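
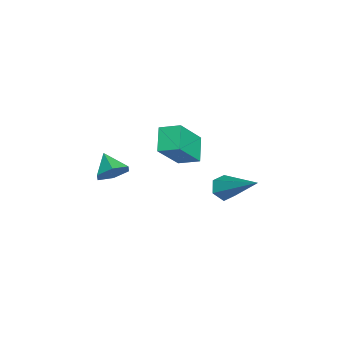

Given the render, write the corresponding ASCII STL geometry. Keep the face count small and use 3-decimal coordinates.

solid 
facet normal -0.781 -0.030 0.623
outer loop
vertex -0.968 -0.801 3.968
vertex -0.76 0.107 4.272
vertex -2.124 -0.065 2.554
endloop
endfacet
facet normal -0.212 -0.927 -0.310
outer loop
vertex -1.14 -0.027 1.768
vertex -0.968 -0.801 3.968
vertex -2.124 -0.065 2.554
endloop
endfacet
facet normal -0.781 -0.030 0.623
outer loop
vertex -2.124 -0.065 2.554
vertex -0.76 0.107 4.272
vertex -1.917 0.844 2.857
endloop
endfacet
facet normal -0.588 0.373 -0.718
outer loop
vertex -1.917 0.844 2.857
vertex -1.14 -0.027 1.768
vertex -2.124 -0.065 2.554
endloop
endfacet
facet normal 0.587 -0.375 0.717
outer loop
vertex -0.968 -0.801 3.968
vertex 0.224 0.145 3.486
vertex -0.76 0.107 4.272
endloop
endfacet
facet normal -0.212 -0.927 -0.310
outer loop
vertex 0.017 -0.764 3.183
vertex -0.968 -0.801 3.968
vertex -1.14 -0.027 1.768
endloop
endfacet
facet normal 0.587 -0.373 0.719
outer loop
vertex 0.017 -0.764 3.183
vertex 0.224 0.145 3.486
vertex -0.968 -0.801 3.968
endloop
endfacet
facet normal 0.212 0.927 0.310
outer loop
vertex -0.76 0.107 4.272
vertex 0.224 0.145 3.486
vertex -1.917 0.844 2.857
endloop
endfacet
facet normal -0.586 0.375 -0.718
outer loop
vertex -0.932 0.881 2.072
vertex -1.14 -0.027 1.768
vertex -1.917 0.844 2.857
endloop
endfacet
facet normal 0.212 0.927 0.309
outer loop
vertex -1.917 0.844 2.857
vertex 0.224 0.145 3.486
vertex -0.932 0.881 2.072
endloop
endfacet
facet normal 0.781 0.030 -0.623
outer loop
vertex -0.932 0.881 2.072
vertex 0.017 -0.764 3.183
vertex -1.14 -0.027 1.768
endloop
endfacet
facet normal 0.781 0.030 -0.623
outer loop
vertex 0.224 0.145 3.486
vertex 0.017 -0.764 3.183
vertex -0.932 0.881 2.072
endloop
endfacet
facet normal -0.553 -0.632 -0.542
outer loop
vertex 1.373 1.555 1.717
vertex 0.886 1.971 1.729
vertex 1.318 1.997 1.258
endloop
endfacet
facet normal 0.939 -0.184 -0.290
outer loop
vertex 1.373 1.555 1.717
vertex 1.318 1.997 1.258
vertex 2.094 3.349 2.911
endloop
endfacet
facet normal -0.554 -0.631 -0.543
outer loop
vertex 1.318 1.997 1.258
vertex 0.886 1.971 1.729
vertex 0.832 2.413 1.27
endloop
endfacet
facet normal 0.467 0.565 -0.681
outer loop
vertex 1.318 1.997 1.258
vertex 0.832 2.413 1.27
vertex 2.094 3.349 2.911
endloop
endfacet
facet normal -0.554 -0.631 -0.543
outer loop
vertex 0.832 2.413 1.27
vertex 0.886 1.971 1.729
vertex 0.4 2.386 1.742
endloop
endfacet
facet normal -0.337 0.906 -0.257
outer loop
vertex 0.832 2.413 1.27
vertex 0.4 2.386 1.742
vertex 2.094 3.349 2.911
endloop
endfacet
facet normal -0.554 -0.632 -0.541
outer loop
vertex 0.4 2.386 1.742
vertex 0.886 1.971 1.729
vertex 0.455 1.945 2.201
endloop
endfacet
facet normal -0.666 0.496 0.557
outer loop
vertex 0.4 2.386 1.742
vertex 0.455 1.945 2.201
vertex 2.094 3.349 2.911
endloop
endfacet
facet normal -0.555 -0.632 -0.541
outer loop
vertex 0.455 1.945 2.201
vertex 0.886 1.971 1.729
vertex 0.941 1.529 2.189
endloop
endfacet
facet normal -0.194 -0.253 0.948
outer loop
vertex 0.455 1.945 2.201
vertex 0.941 1.529 2.189
vertex 2.094 3.349 2.911
endloop
endfacet
facet normal -0.554 -0.633 -0.542
outer loop
vertex 0.941 1.529 2.189
vertex 0.886 1.971 1.729
vertex 1.373 1.555 1.717
endloop
endfacet
facet normal 0.609 -0.594 0.525
outer loop
vertex 0.941 1.529 2.189
vertex 1.373 1.555 1.717
vertex 2.094 3.349 2.911
endloop
endfacet
facet normal 0.691 0.414 -0.593
outer loop
vertex -0.907 -2.706 1.434
vertex -1.406 -2.748 0.823
vertex -1.397 -2.105 1.283
endloop
endfacet
facet normal -0.028 0.222 0.975
outer loop
vertex -0.907 -2.706 1.434
vertex -1.397 -2.105 1.283
vertex -2.214 -3.232 1.517
endloop
endfacet
facet normal 0.691 0.414 -0.593
outer loop
vertex -1.397 -2.105 1.283
vertex -1.406 -2.748 0.823
vertex -1.896 -2.147 0.672
endloop
endfacet
facet normal -0.652 0.575 0.493
outer loop
vertex -1.397 -2.105 1.283
vertex -1.896 -2.147 0.672
vertex -2.214 -3.232 1.517
endloop
endfacet
facet normal 0.691 0.414 -0.593
outer loop
vertex -1.896 -2.147 0.672
vertex -1.406 -2.748 0.823
vertex -1.905 -2.79 0.212
endloop
endfacet
facet normal -0.973 0.144 -0.182
outer loop
vertex -1.896 -2.147 0.672
vertex -1.905 -2.79 0.212
vertex -2.214 -3.232 1.517
endloop
endfacet
facet normal 0.691 0.414 -0.593
outer loop
vertex -1.905 -2.79 0.212
vertex -1.406 -2.748 0.823
vertex -1.415 -3.39 0.364
endloop
endfacet
facet normal -0.669 -0.641 -0.376
outer loop
vertex -1.905 -2.79 0.212
vertex -1.415 -3.39 0.364
vertex -2.214 -3.232 1.517
endloop
endfacet
facet normal 0.691 0.414 -0.593
outer loop
vertex -1.415 -3.39 0.364
vertex -1.406 -2.748 0.823
vertex -0.916 -3.348 0.975
endloop
endfacet
facet normal -0.045 -0.993 0.105
outer loop
vertex -1.415 -3.39 0.364
vertex -0.916 -3.348 0.975
vertex -2.214 -3.232 1.517
endloop
endfacet
facet normal 0.691 0.414 -0.593
outer loop
vertex -0.916 -3.348 0.975
vertex -1.406 -2.748 0.823
vertex -0.907 -2.706 1.434
endloop
endfacet
facet normal 0.276 -0.562 0.780
outer loop
vertex -0.916 -3.348 0.975
vertex -0.907 -2.706 1.434
vertex -2.214 -3.232 1.517
endloop
endfacet

endsolid


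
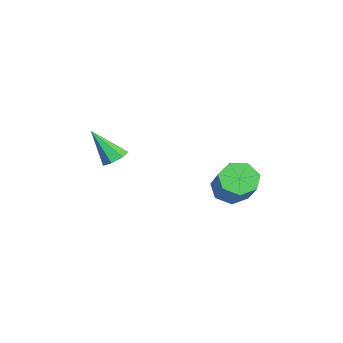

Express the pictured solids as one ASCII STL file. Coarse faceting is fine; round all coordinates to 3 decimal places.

solid 
facet normal -0.748 -0.125 -0.652
outer loop
vertex 1.874 2.832 -4.428
vertex 1.244 2.828 -3.704
vertex 1.564 3.575 -4.215
endloop
endfacet
facet normal 0.549 0.434 -0.715
outer loop
vertex 1.874 2.832 -4.428
vertex 1.564 3.575 -4.215
vertex 3.446 3.097 -3.06
endloop
endfacet
facet normal 0.549 0.434 -0.714
outer loop
vertex 3.446 3.097 -3.06
vertex 1.564 3.575 -4.215
vertex 3.135 3.84 -2.847
endloop
endfacet
facet normal 0.748 0.126 0.652
outer loop
vertex 3.446 3.097 -3.06
vertex 3.135 3.84 -2.847
vertex 2.816 3.092 -2.336
endloop
endfacet
facet normal -0.748 -0.126 -0.652
outer loop
vertex 1.564 3.575 -4.215
vertex 1.244 2.828 -3.704
vertex 1.012 3.755 -3.617
endloop
endfacet
facet normal 0.050 0.968 -0.245
outer loop
vertex 1.564 3.575 -4.215
vertex 1.012 3.755 -3.617
vertex 3.135 3.84 -2.847
endloop
endfacet
facet normal 0.050 0.968 -0.245
outer loop
vertex 3.135 3.84 -2.847
vertex 1.012 3.755 -3.617
vertex 2.584 4.02 -2.249
endloop
endfacet
facet normal 0.748 0.126 0.651
outer loop
vertex 3.135 3.84 -2.847
vertex 2.584 4.02 -2.249
vertex 2.816 3.092 -2.336
endloop
endfacet
facet normal -0.749 -0.126 -0.651
outer loop
vertex 1.012 3.755 -3.617
vertex 1.244 2.828 -3.704
vertex 0.636 3.237 -3.084
endloop
endfacet
facet normal -0.486 0.773 0.408
outer loop
vertex 1.012 3.755 -3.617
vertex 0.636 3.237 -3.084
vertex 2.584 4.02 -2.249
endloop
endfacet
facet normal -0.486 0.773 0.409
outer loop
vertex 2.584 4.02 -2.249
vertex 0.636 3.237 -3.084
vertex 2.207 3.501 -1.716
endloop
endfacet
facet normal 0.748 0.126 0.652
outer loop
vertex 2.584 4.02 -2.249
vertex 2.207 3.501 -1.716
vertex 2.816 3.092 -2.336
endloop
endfacet
facet normal -0.749 -0.126 -0.651
outer loop
vertex 0.636 3.237 -3.084
vertex 1.244 2.828 -3.704
vertex 0.718 2.411 -3.018
endloop
endfacet
facet normal -0.656 -0.005 0.755
outer loop
vertex 0.636 3.237 -3.084
vertex 0.718 2.411 -3.018
vertex 2.207 3.501 -1.716
endloop
endfacet
facet normal -0.656 -0.005 0.755
outer loop
vertex 2.207 3.501 -1.716
vertex 0.718 2.411 -3.018
vertex 2.289 2.675 -1.65
endloop
endfacet
facet normal 0.748 0.126 0.651
outer loop
vertex 2.207 3.501 -1.716
vertex 2.289 2.675 -1.65
vertex 2.816 3.092 -2.336
endloop
endfacet
facet normal -0.749 -0.126 -0.651
outer loop
vertex 0.718 2.411 -3.018
vertex 1.244 2.828 -3.704
vertex 1.196 1.898 -3.469
endloop
endfacet
facet normal -0.333 -0.778 0.532
outer loop
vertex 0.718 2.411 -3.018
vertex 1.196 1.898 -3.469
vertex 2.289 2.675 -1.65
endloop
endfacet
facet normal -0.332 -0.779 0.532
outer loop
vertex 2.289 2.675 -1.65
vertex 1.196 1.898 -3.469
vertex 2.767 2.163 -2.101
endloop
endfacet
facet normal 0.749 0.125 0.651
outer loop
vertex 2.289 2.675 -1.65
vertex 2.767 2.163 -2.101
vertex 2.816 3.092 -2.336
endloop
endfacet
facet normal -0.748 -0.126 -0.652
outer loop
vertex 1.196 1.898 -3.469
vertex 1.244 2.828 -3.704
vertex 1.711 2.086 -4.096
endloop
endfacet
facet normal 0.242 -0.966 -0.091
outer loop
vertex 1.196 1.898 -3.469
vertex 1.711 2.086 -4.096
vertex 2.767 2.163 -2.101
endloop
endfacet
facet normal 0.241 -0.966 -0.090
outer loop
vertex 2.767 2.163 -2.101
vertex 1.711 2.086 -4.096
vertex 3.282 2.35 -2.728
endloop
endfacet
facet normal 0.748 0.125 0.652
outer loop
vertex 2.767 2.163 -2.101
vertex 3.282 2.35 -2.728
vertex 2.816 3.092 -2.336
endloop
endfacet
facet normal -0.748 -0.127 -0.652
outer loop
vertex 1.711 2.086 -4.096
vertex 1.244 2.828 -3.704
vertex 1.874 2.832 -4.428
endloop
endfacet
facet normal 0.634 -0.426 -0.646
outer loop
vertex 1.711 2.086 -4.096
vertex 1.874 2.832 -4.428
vertex 3.282 2.35 -2.728
endloop
endfacet
facet normal 0.634 -0.426 -0.646
outer loop
vertex 3.282 2.35 -2.728
vertex 1.874 2.832 -4.428
vertex 3.446 3.097 -3.06
endloop
endfacet
facet normal 0.748 0.125 0.652
outer loop
vertex 3.282 2.35 -2.728
vertex 3.446 3.097 -3.06
vertex 2.816 3.092 -2.336
endloop
endfacet
facet normal 0.161 0.548 -0.821
outer loop
vertex 3.444 -2.806 -1.198
vertex 3.112 -2.294 -0.921
vertex 3.766 -2.435 -0.887
endloop
endfacet
facet normal 0.729 -0.682 0.060
outer loop
vertex 3.444 -2.806 -1.198
vertex 3.766 -2.435 -0.887
vertex 2.808 -3.326 0.621
endloop
endfacet
facet normal 0.161 0.549 -0.820
outer loop
vertex 3.766 -2.435 -0.887
vertex 3.112 -2.294 -0.921
vertex 3.595 -1.958 -0.601
endloop
endfacet
facet normal 0.848 -0.014 0.530
outer loop
vertex 3.766 -2.435 -0.887
vertex 3.595 -1.958 -0.601
vertex 2.808 -3.326 0.621
endloop
endfacet
facet normal 0.162 0.548 -0.820
outer loop
vertex 3.595 -1.958 -0.601
vertex 3.112 -2.294 -0.921
vertex 3.06 -1.734 -0.557
endloop
endfacet
facet normal 0.291 0.539 0.791
outer loop
vertex 3.595 -1.958 -0.601
vertex 3.06 -1.734 -0.557
vertex 2.808 -3.326 0.621
endloop
endfacet
facet normal 0.162 0.548 -0.821
outer loop
vertex 3.06 -1.734 -0.557
vertex 3.112 -2.294 -0.921
vertex 2.564 -1.932 -0.787
endloop
endfacet
facet normal -0.522 0.559 0.644
outer loop
vertex 3.06 -1.734 -0.557
vertex 2.564 -1.932 -0.787
vertex 2.808 -3.326 0.621
endloop
endfacet
facet normal 0.161 0.548 -0.821
outer loop
vertex 2.564 -1.932 -0.787
vertex 3.112 -2.294 -0.921
vertex 2.48 -2.403 -1.118
endloop
endfacet
facet normal -0.979 0.033 0.202
outer loop
vertex 2.564 -1.932 -0.787
vertex 2.48 -2.403 -1.118
vertex 2.808 -3.326 0.621
endloop
endfacet
facet normal 0.161 0.548 -0.821
outer loop
vertex 2.48 -2.403 -1.118
vertex 3.112 -2.294 -0.921
vertex 2.872 -2.792 -1.301
endloop
endfacet
facet normal -0.736 -0.646 -0.204
outer loop
vertex 2.48 -2.403 -1.118
vertex 2.872 -2.792 -1.301
vertex 2.808 -3.326 0.621
endloop
endfacet
facet normal 0.161 0.548 -0.821
outer loop
vertex 2.872 -2.792 -1.301
vertex 3.112 -2.294 -0.921
vertex 3.444 -2.806 -1.198
endloop
endfacet
facet normal 0.024 -0.963 -0.267
outer loop
vertex 2.872 -2.792 -1.301
vertex 3.444 -2.806 -1.198
vertex 2.808 -3.326 0.621
endloop
endfacet

endsolid


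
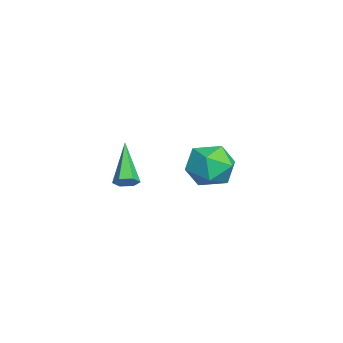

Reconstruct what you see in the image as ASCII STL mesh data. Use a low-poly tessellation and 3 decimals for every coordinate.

solid 
facet normal 0.224 0.954 -0.200
outer loop
vertex -2.371 0.993 0.053
vertex -3.141 1.334 0.815
vertex -2.068 1.149 1.137
endloop
endfacet
facet normal 0.792 0.532 -0.298
outer loop
vertex -2.371 0.993 0.053
vertex -2.068 1.149 1.137
vertex -1.68 0.249 0.562
endloop
endfacet
facet normal 0.619 0.039 -0.784
outer loop
vertex -2.371 0.993 0.053
vertex -1.68 0.249 0.562
vertex -2.513 -0.122 -0.114
endloop
endfacet
facet normal -0.055 0.155 -0.986
outer loop
vertex -2.371 0.993 0.053
vertex -2.513 -0.122 -0.114
vertex -3.417 0.549 0.042
endloop
endfacet
facet normal -0.299 0.721 -0.625
outer loop
vertex -2.371 0.993 0.053
vertex -3.417 0.549 0.042
vertex -3.141 1.334 0.815
endloop
endfacet
facet normal 0.928 0.197 0.317
outer loop
vertex -1.68 0.249 0.562
vertex -2.068 1.149 1.137
vertex -2.023 0.131 1.638
endloop
endfacet
facet normal 0.009 0.879 0.476
outer loop
vertex -2.068 1.149 1.137
vertex -3.141 1.334 0.815
vertex -2.927 0.802 1.794
endloop
endfacet
facet normal -0.838 0.503 -0.212
outer loop
vertex -3.141 1.334 0.815
vertex -3.417 0.549 0.042
vertex -3.76 0.431 1.118
endloop
endfacet
facet normal -0.443 -0.412 -0.797
outer loop
vertex -3.417 0.549 0.042
vertex -2.513 -0.122 -0.114
vertex -3.372 -0.469 0.543
endloop
endfacet
facet normal 0.648 -0.601 -0.468
outer loop
vertex -2.513 -0.122 -0.114
vertex -1.68 0.249 0.562
vertex -2.299 -0.654 0.865
endloop
endfacet
facet normal 0.055 -0.155 0.986
outer loop
vertex -3.069 -0.313 1.627
vertex -2.023 0.131 1.638
vertex -2.927 0.802 1.794
endloop
endfacet
facet normal -0.619 -0.039 0.784
outer loop
vertex -3.069 -0.313 1.627
vertex -2.927 0.802 1.794
vertex -3.76 0.431 1.118
endloop
endfacet
facet normal -0.792 -0.532 0.298
outer loop
vertex -3.069 -0.313 1.627
vertex -3.76 0.431 1.118
vertex -3.372 -0.469 0.543
endloop
endfacet
facet normal -0.224 -0.954 0.200
outer loop
vertex -3.069 -0.313 1.627
vertex -3.372 -0.469 0.543
vertex -2.299 -0.654 0.865
endloop
endfacet
facet normal 0.299 -0.721 0.625
outer loop
vertex -3.069 -0.313 1.627
vertex -2.299 -0.654 0.865
vertex -2.023 0.131 1.638
endloop
endfacet
facet normal 0.443 0.412 0.797
outer loop
vertex -2.927 0.802 1.794
vertex -2.023 0.131 1.638
vertex -2.068 1.149 1.137
endloop
endfacet
facet normal -0.648 0.601 0.468
outer loop
vertex -3.76 0.431 1.118
vertex -2.927 0.802 1.794
vertex -3.141 1.334 0.815
endloop
endfacet
facet normal -0.928 -0.197 -0.317
outer loop
vertex -3.372 -0.469 0.543
vertex -3.76 0.431 1.118
vertex -3.417 0.549 0.042
endloop
endfacet
facet normal -0.009 -0.879 -0.476
outer loop
vertex -2.299 -0.654 0.865
vertex -3.372 -0.469 0.543
vertex -2.513 -0.122 -0.114
endloop
endfacet
facet normal 0.838 -0.503 0.212
outer loop
vertex -2.023 0.131 1.638
vertex -2.299 -0.654 0.865
vertex -1.68 0.249 0.562
endloop
endfacet
facet normal 0.763 0.000 -0.647
outer loop
vertex 2.467 -2.755 2.91
vertex 2.182 -2.99 2.574
vertex 2.193 -2.491 2.587
endloop
endfacet
facet normal 0.170 0.829 0.533
outer loop
vertex 2.467 -2.755 2.91
vertex 2.193 -2.491 2.587
vertex 0.678 -2.99 3.846
endloop
endfacet
facet normal 0.764 -0.000 -0.646
outer loop
vertex 2.193 -2.491 2.587
vertex 2.182 -2.99 2.574
vertex 1.908 -2.726 2.25
endloop
endfacet
facet normal -0.460 0.862 -0.212
outer loop
vertex 2.193 -2.491 2.587
vertex 1.908 -2.726 2.25
vertex 0.678 -2.99 3.846
endloop
endfacet
facet normal 0.763 -0.002 -0.646
outer loop
vertex 1.908 -2.726 2.25
vertex 2.182 -2.99 2.574
vertex 1.896 -3.225 2.237
endloop
endfacet
facet normal -0.794 0.035 -0.606
outer loop
vertex 1.908 -2.726 2.25
vertex 1.896 -3.225 2.237
vertex 0.678 -2.99 3.846
endloop
endfacet
facet normal 0.763 -0.002 -0.646
outer loop
vertex 1.896 -3.225 2.237
vertex 2.182 -2.99 2.574
vertex 2.17 -3.49 2.561
endloop
endfacet
facet normal -0.498 -0.828 -0.256
outer loop
vertex 1.896 -3.225 2.237
vertex 2.17 -3.49 2.561
vertex 0.678 -2.99 3.846
endloop
endfacet
facet normal 0.762 -0.001 -0.648
outer loop
vertex 2.17 -3.49 2.561
vertex 2.182 -2.99 2.574
vertex 2.456 -3.255 2.897
endloop
endfacet
facet normal 0.133 -0.862 0.490
outer loop
vertex 2.17 -3.49 2.561
vertex 2.456 -3.255 2.897
vertex 0.678 -2.99 3.846
endloop
endfacet
facet normal 0.763 0.000 -0.647
outer loop
vertex 2.456 -3.255 2.897
vertex 2.182 -2.99 2.574
vertex 2.467 -2.755 2.91
endloop
endfacet
facet normal 0.467 -0.033 0.884
outer loop
vertex 2.456 -3.255 2.897
vertex 2.467 -2.755 2.91
vertex 0.678 -2.99 3.846
endloop
endfacet

endsolid


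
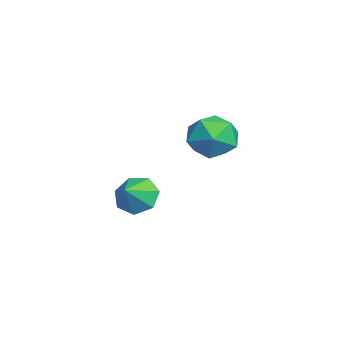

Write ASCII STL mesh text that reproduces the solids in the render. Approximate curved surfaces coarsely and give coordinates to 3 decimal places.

solid 
facet normal -0.696 0.435 -0.572
outer loop
vertex 0.054 0.948 -4.562
vertex -0.466 1.081 -3.828
vertex 0.167 1.63 -4.181
endloop
endfacet
facet normal 0.980 -0.054 -0.194
outer loop
vertex 0.054 0.948 -4.562
vertex 0.167 1.63 -4.181
vertex 0.306 0.599 -3.192
endloop
endfacet
facet normal -0.696 0.434 -0.572
outer loop
vertex 0.167 1.63 -4.181
vertex -0.466 1.081 -3.828
vertex -0.197 1.899 -3.534
endloop
endfacet
facet normal 0.856 0.413 0.310
outer loop
vertex 0.167 1.63 -4.181
vertex -0.197 1.899 -3.534
vertex 0.306 0.599 -3.192
endloop
endfacet
facet normal -0.696 0.434 -0.572
outer loop
vertex -0.197 1.899 -3.534
vertex -0.466 1.081 -3.828
vertex -0.764 1.552 -3.108
endloop
endfacet
facet normal 0.399 0.375 0.837
outer loop
vertex -0.197 1.899 -3.534
vertex -0.764 1.552 -3.108
vertex 0.306 0.599 -3.192
endloop
endfacet
facet normal -0.696 0.434 -0.572
outer loop
vertex -0.764 1.552 -3.108
vertex -0.466 1.081 -3.828
vertex -1.107 0.85 -3.224
endloop
endfacet
facet normal -0.047 -0.140 0.989
outer loop
vertex -0.764 1.552 -3.108
vertex -1.107 0.85 -3.224
vertex 0.306 0.599 -3.192
endloop
endfacet
facet normal -0.696 0.434 -0.573
outer loop
vertex -1.107 0.85 -3.224
vertex -0.466 1.081 -3.828
vertex -0.967 0.322 -3.794
endloop
endfacet
facet normal -0.147 -0.743 0.653
outer loop
vertex -1.107 0.85 -3.224
vertex -0.967 0.322 -3.794
vertex 0.306 0.599 -3.192
endloop
endfacet
facet normal -0.696 0.434 -0.572
outer loop
vertex -0.967 0.322 -3.794
vertex -0.466 1.081 -3.828
vertex -0.45 0.366 -4.39
endloop
endfacet
facet normal 0.176 -0.981 0.080
outer loop
vertex -0.967 0.322 -3.794
vertex -0.45 0.366 -4.39
vertex 0.306 0.599 -3.192
endloop
endfacet
facet normal -0.696 0.434 -0.572
outer loop
vertex -0.45 0.366 -4.39
vertex -0.466 1.081 -3.828
vertex 0.054 0.948 -4.562
endloop
endfacet
facet normal 0.677 -0.674 -0.296
outer loop
vertex -0.45 0.366 -4.39
vertex 0.054 0.948 -4.562
vertex 0.306 0.599 -3.192
endloop
endfacet
facet normal -0.071 0.139 0.988
outer loop
vertex 3.208 4.062 1.17
vertex 2.236 3.635 1.16
vertex 3.086 3.016 1.308
endloop
endfacet
facet normal 0.608 0.034 0.793
outer loop
vertex 3.208 4.062 1.17
vertex 3.086 3.016 1.308
vertex 3.87 3.382 0.692
endloop
endfacet
facet normal 0.781 0.537 0.318
outer loop
vertex 3.208 4.062 1.17
vertex 3.87 3.382 0.692
vertex 3.504 4.228 0.164
endloop
endfacet
facet normal 0.210 0.953 0.219
outer loop
vertex 3.208 4.062 1.17
vertex 3.504 4.228 0.164
vertex 2.494 4.384 0.453
endloop
endfacet
facet normal -0.317 0.706 0.633
outer loop
vertex 3.208 4.062 1.17
vertex 2.494 4.384 0.453
vertex 2.236 3.635 1.16
endloop
endfacet
facet normal 0.648 -0.601 0.468
outer loop
vertex 3.87 3.382 0.692
vertex 3.086 3.016 1.308
vertex 3.306 2.536 0.387
endloop
endfacet
facet normal -0.450 -0.430 0.783
outer loop
vertex 3.086 3.016 1.308
vertex 2.236 3.635 1.16
vertex 2.296 2.692 0.676
endloop
endfacet
facet normal -0.847 0.489 0.209
outer loop
vertex 2.236 3.635 1.16
vertex 2.494 4.384 0.453
vertex 1.93 3.538 0.148
endloop
endfacet
facet normal 0.005 0.887 -0.461
outer loop
vertex 2.494 4.384 0.453
vertex 3.504 4.228 0.164
vertex 2.714 3.904 -0.468
endloop
endfacet
facet normal 0.929 0.214 -0.301
outer loop
vertex 3.504 4.228 0.164
vertex 3.87 3.382 0.692
vertex 3.564 3.285 -0.32
endloop
endfacet
facet normal -0.210 -0.953 -0.219
outer loop
vertex 2.592 2.858 -0.33
vertex 3.306 2.536 0.387
vertex 2.296 2.692 0.676
endloop
endfacet
facet normal -0.781 -0.537 -0.318
outer loop
vertex 2.592 2.858 -0.33
vertex 2.296 2.692 0.676
vertex 1.93 3.538 0.148
endloop
endfacet
facet normal -0.608 -0.034 -0.793
outer loop
vertex 2.592 2.858 -0.33
vertex 1.93 3.538 0.148
vertex 2.714 3.904 -0.468
endloop
endfacet
facet normal 0.071 -0.139 -0.988
outer loop
vertex 2.592 2.858 -0.33
vertex 2.714 3.904 -0.468
vertex 3.564 3.285 -0.32
endloop
endfacet
facet normal 0.317 -0.706 -0.633
outer loop
vertex 2.592 2.858 -0.33
vertex 3.564 3.285 -0.32
vertex 3.306 2.536 0.387
endloop
endfacet
facet normal -0.005 -0.887 0.461
outer loop
vertex 2.296 2.692 0.676
vertex 3.306 2.536 0.387
vertex 3.086 3.016 1.308
endloop
endfacet
facet normal -0.929 -0.214 0.301
outer loop
vertex 1.93 3.538 0.148
vertex 2.296 2.692 0.676
vertex 2.236 3.635 1.16
endloop
endfacet
facet normal -0.648 0.601 -0.468
outer loop
vertex 2.714 3.904 -0.468
vertex 1.93 3.538 0.148
vertex 2.494 4.384 0.453
endloop
endfacet
facet normal 0.450 0.430 -0.783
outer loop
vertex 3.564 3.285 -0.32
vertex 2.714 3.904 -0.468
vertex 3.504 4.228 0.164
endloop
endfacet
facet normal 0.847 -0.489 -0.209
outer loop
vertex 3.306 2.536 0.387
vertex 3.564 3.285 -0.32
vertex 3.87 3.382 0.692
endloop
endfacet

endsolid


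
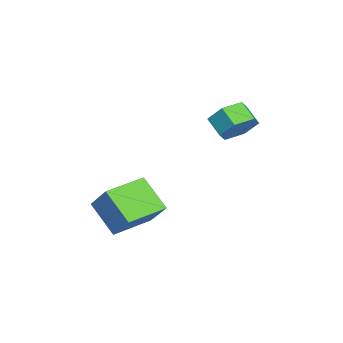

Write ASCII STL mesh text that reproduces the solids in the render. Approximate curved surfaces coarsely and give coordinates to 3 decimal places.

solid 
facet normal -0.660 0.751 0.038
outer loop
vertex 2.029 -2.267 -1.077
vertex 2.912 -1.558 0.244
vertex 3.11 -1.253 -2.344
endloop
endfacet
facet normal -0.508 -0.407 -0.759
outer loop
vertex 4.488 -2.822 -2.424
vertex 2.029 -2.267 -1.077
vertex 3.11 -1.253 -2.344
endloop
endfacet
facet normal -0.660 0.751 0.038
outer loop
vertex 3.11 -1.253 -2.344
vertex 2.912 -1.558 0.244
vertex 3.993 -0.544 -1.023
endloop
endfacet
facet normal 0.554 0.520 -0.650
outer loop
vertex 3.993 -0.544 -1.023
vertex 4.488 -2.822 -2.424
vertex 3.11 -1.253 -2.344
endloop
endfacet
facet normal -0.554 -0.520 0.650
outer loop
vertex 2.029 -2.267 -1.077
vertex 4.29 -3.127 0.164
vertex 2.912 -1.558 0.244
endloop
endfacet
facet normal -0.508 -0.407 -0.759
outer loop
vertex 3.407 -3.836 -1.157
vertex 2.029 -2.267 -1.077
vertex 4.488 -2.822 -2.424
endloop
endfacet
facet normal -0.554 -0.520 0.650
outer loop
vertex 3.407 -3.836 -1.157
vertex 4.29 -3.127 0.164
vertex 2.029 -2.267 -1.077
endloop
endfacet
facet normal 0.508 0.407 0.759
outer loop
vertex 2.912 -1.558 0.244
vertex 4.29 -3.127 0.164
vertex 3.993 -0.544 -1.023
endloop
endfacet
facet normal 0.554 0.520 -0.650
outer loop
vertex 5.371 -2.113 -1.103
vertex 4.488 -2.822 -2.424
vertex 3.993 -0.544 -1.023
endloop
endfacet
facet normal 0.508 0.407 0.759
outer loop
vertex 3.993 -0.544 -1.023
vertex 4.29 -3.127 0.164
vertex 5.371 -2.113 -1.103
endloop
endfacet
facet normal 0.660 -0.751 -0.038
outer loop
vertex 5.371 -2.113 -1.103
vertex 3.407 -3.836 -1.157
vertex 4.488 -2.822 -2.424
endloop
endfacet
facet normal 0.660 -0.751 -0.038
outer loop
vertex 4.29 -3.127 0.164
vertex 3.407 -3.836 -1.157
vertex 5.371 -2.113 -1.103
endloop
endfacet
facet normal 0.665 0.481 -0.571
outer loop
vertex 1.042 2.377 2.561
vertex 0.289 2.614 1.884
vertex 0.501 3.258 2.673
endloop
endfacet
facet normal 0.536 0.226 0.814
outer loop
vertex 1.042 2.377 2.561
vertex 0.501 3.258 2.673
vertex 0.285 1.828 3.212
endloop
endfacet
facet normal 0.537 0.225 0.813
outer loop
vertex 0.285 1.828 3.212
vertex 0.501 3.258 2.673
vertex -0.256 2.709 3.325
endloop
endfacet
facet normal -0.664 -0.481 0.572
outer loop
vertex 0.285 1.828 3.212
vertex -0.256 2.709 3.325
vertex -0.469 2.066 2.536
endloop
endfacet
facet normal 0.665 0.481 -0.571
outer loop
vertex 0.501 3.258 2.673
vertex 0.289 2.614 1.884
vertex -0.252 3.495 1.997
endloop
endfacet
facet normal -0.183 0.846 0.500
outer loop
vertex 0.501 3.258 2.673
vertex -0.252 3.495 1.997
vertex -0.256 2.709 3.325
endloop
endfacet
facet normal -0.182 0.846 0.500
outer loop
vertex -0.256 2.709 3.325
vertex -0.252 3.495 1.997
vertex -1.01 2.947 2.648
endloop
endfacet
facet normal -0.665 -0.481 0.571
outer loop
vertex -0.256 2.709 3.325
vertex -1.01 2.947 2.648
vertex -0.469 2.066 2.536
endloop
endfacet
facet normal 0.664 0.481 -0.572
outer loop
vertex -0.252 3.495 1.997
vertex 0.289 2.614 1.884
vertex -0.465 2.852 1.208
endloop
endfacet
facet normal -0.718 0.622 -0.313
outer loop
vertex -0.252 3.495 1.997
vertex -0.465 2.852 1.208
vertex -1.01 2.947 2.648
endloop
endfacet
facet normal -0.719 0.620 -0.313
outer loop
vertex -1.01 2.947 2.648
vertex -0.465 2.852 1.208
vertex -1.222 2.303 1.859
endloop
endfacet
facet normal -0.665 -0.481 0.571
outer loop
vertex -1.01 2.947 2.648
vertex -1.222 2.303 1.859
vertex -0.469 2.066 2.536
endloop
endfacet
facet normal 0.664 0.481 -0.572
outer loop
vertex -0.465 2.852 1.208
vertex 0.289 2.614 1.884
vertex 0.076 1.971 1.095
endloop
endfacet
facet normal -0.536 -0.225 -0.813
outer loop
vertex -0.465 2.852 1.208
vertex 0.076 1.971 1.095
vertex -1.222 2.303 1.859
endloop
endfacet
facet normal -0.536 -0.226 -0.813
outer loop
vertex -1.222 2.303 1.859
vertex 0.076 1.971 1.095
vertex -0.681 1.422 1.747
endloop
endfacet
facet normal -0.665 -0.481 0.571
outer loop
vertex -1.222 2.303 1.859
vertex -0.681 1.422 1.747
vertex -0.469 2.066 2.536
endloop
endfacet
facet normal 0.665 0.481 -0.571
outer loop
vertex 0.076 1.971 1.095
vertex 0.289 2.614 1.884
vertex 0.83 1.733 1.772
endloop
endfacet
facet normal 0.182 -0.846 -0.501
outer loop
vertex 0.076 1.971 1.095
vertex 0.83 1.733 1.772
vertex -0.681 1.422 1.747
endloop
endfacet
facet normal 0.183 -0.847 -0.500
outer loop
vertex -0.681 1.422 1.747
vertex 0.83 1.733 1.772
vertex 0.072 1.185 2.423
endloop
endfacet
facet normal -0.665 -0.481 0.571
outer loop
vertex -0.681 1.422 1.747
vertex 0.072 1.185 2.423
vertex -0.469 2.066 2.536
endloop
endfacet
facet normal 0.665 0.481 -0.571
outer loop
vertex 0.83 1.733 1.772
vertex 0.289 2.614 1.884
vertex 1.042 2.377 2.561
endloop
endfacet
facet normal 0.718 -0.621 0.314
outer loop
vertex 0.83 1.733 1.772
vertex 1.042 2.377 2.561
vertex 0.072 1.185 2.423
endloop
endfacet
facet normal 0.719 -0.621 0.312
outer loop
vertex 0.072 1.185 2.423
vertex 1.042 2.377 2.561
vertex 0.285 1.828 3.212
endloop
endfacet
facet normal -0.664 -0.481 0.572
outer loop
vertex 0.072 1.185 2.423
vertex 0.285 1.828 3.212
vertex -0.469 2.066 2.536
endloop
endfacet

endsolid


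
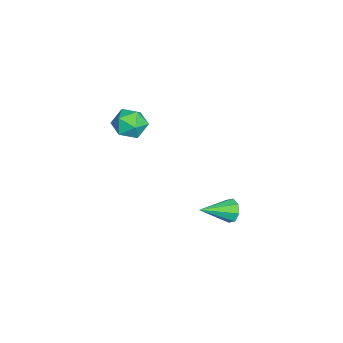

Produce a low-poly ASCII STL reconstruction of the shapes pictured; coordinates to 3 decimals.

solid 
facet normal 0.304 0.769 0.562
outer loop
vertex 3.048 -0.271 3.58
vertex 3.006 -0.694 4.181
vertex 3.633 -0.661 3.797
endloop
endfacet
facet normal 0.577 0.811 -0.096
outer loop
vertex 3.048 -0.271 3.58
vertex 3.633 -0.661 3.797
vertex 3.46 -0.623 3.082
endloop
endfacet
facet normal 0.032 0.829 -0.559
outer loop
vertex 3.048 -0.271 3.58
vertex 3.46 -0.623 3.082
vertex 2.727 -0.633 3.025
endloop
endfacet
facet normal -0.575 0.796 -0.187
outer loop
vertex 3.048 -0.271 3.58
vertex 2.727 -0.633 3.025
vertex 2.446 -0.677 3.704
endloop
endfacet
facet normal -0.408 0.760 0.506
outer loop
vertex 3.048 -0.271 3.58
vertex 2.446 -0.677 3.704
vertex 3.006 -0.694 4.181
endloop
endfacet
facet normal 0.951 0.218 -0.219
outer loop
vertex 3.46 -0.623 3.082
vertex 3.633 -0.661 3.797
vertex 3.674 -1.263 3.376
endloop
endfacet
facet normal 0.511 0.148 0.847
outer loop
vertex 3.633 -0.661 3.797
vertex 3.006 -0.694 4.181
vertex 3.393 -1.307 4.055
endloop
endfacet
facet normal -0.640 0.133 0.756
outer loop
vertex 3.006 -0.694 4.181
vertex 2.446 -0.677 3.704
vertex 2.66 -1.317 3.998
endloop
endfacet
facet normal -0.911 0.193 -0.365
outer loop
vertex 2.446 -0.677 3.704
vertex 2.727 -0.633 3.025
vertex 2.487 -1.279 3.283
endloop
endfacet
facet normal 0.072 0.244 -0.967
outer loop
vertex 2.727 -0.633 3.025
vertex 3.46 -0.623 3.082
vertex 3.114 -1.246 2.899
endloop
endfacet
facet normal 0.575 -0.796 0.187
outer loop
vertex 3.072 -1.669 3.5
vertex 3.674 -1.263 3.376
vertex 3.393 -1.307 4.055
endloop
endfacet
facet normal -0.032 -0.829 0.559
outer loop
vertex 3.072 -1.669 3.5
vertex 3.393 -1.307 4.055
vertex 2.66 -1.317 3.998
endloop
endfacet
facet normal -0.577 -0.811 0.096
outer loop
vertex 3.072 -1.669 3.5
vertex 2.66 -1.317 3.998
vertex 2.487 -1.279 3.283
endloop
endfacet
facet normal -0.304 -0.769 -0.562
outer loop
vertex 3.072 -1.669 3.5
vertex 2.487 -1.279 3.283
vertex 3.114 -1.246 2.899
endloop
endfacet
facet normal 0.408 -0.760 -0.506
outer loop
vertex 3.072 -1.669 3.5
vertex 3.114 -1.246 2.899
vertex 3.674 -1.263 3.376
endloop
endfacet
facet normal 0.911 -0.193 0.365
outer loop
vertex 3.393 -1.307 4.055
vertex 3.674 -1.263 3.376
vertex 3.633 -0.661 3.797
endloop
endfacet
facet normal -0.072 -0.244 0.967
outer loop
vertex 2.66 -1.317 3.998
vertex 3.393 -1.307 4.055
vertex 3.006 -0.694 4.181
endloop
endfacet
facet normal -0.951 -0.218 0.219
outer loop
vertex 2.487 -1.279 3.283
vertex 2.66 -1.317 3.998
vertex 2.446 -0.677 3.704
endloop
endfacet
facet normal -0.511 -0.148 -0.847
outer loop
vertex 3.114 -1.246 2.899
vertex 2.487 -1.279 3.283
vertex 2.727 -0.633 3.025
endloop
endfacet
facet normal 0.640 -0.133 -0.756
outer loop
vertex 3.674 -1.263 3.376
vertex 3.114 -1.246 2.899
vertex 3.46 -0.623 3.082
endloop
endfacet
facet normal -0.505 0.774 -0.383
outer loop
vertex 2.875 2.677 -1.972
vertex 2.59 2.723 -1.504
vertex 3.06 2.935 -1.695
endloop
endfacet
facet normal 0.870 -0.106 -0.482
outer loop
vertex 2.875 2.677 -1.972
vertex 3.06 2.935 -1.695
vertex 3.31 1.617 -0.956
endloop
endfacet
facet normal -0.505 0.774 -0.383
outer loop
vertex 3.06 2.935 -1.695
vertex 2.59 2.723 -1.504
vertex 2.97 3.069 -1.306
endloop
endfacet
facet normal 0.957 0.256 0.133
outer loop
vertex 3.06 2.935 -1.695
vertex 2.97 3.069 -1.306
vertex 3.31 1.617 -0.956
endloop
endfacet
facet normal -0.505 0.774 -0.383
outer loop
vertex 2.97 3.069 -1.306
vertex 2.59 2.723 -1.504
vertex 2.657 3.0 -1.033
endloop
endfacet
facet normal 0.583 0.317 0.748
outer loop
vertex 2.97 3.069 -1.306
vertex 2.657 3.0 -1.033
vertex 3.31 1.617 -0.956
endloop
endfacet
facet normal -0.503 0.774 -0.384
outer loop
vertex 2.657 3.0 -1.033
vertex 2.59 2.723 -1.504
vertex 2.304 2.769 -1.036
endloop
endfacet
facet normal -0.034 0.039 0.999
outer loop
vertex 2.657 3.0 -1.033
vertex 2.304 2.769 -1.036
vertex 3.31 1.617 -0.956
endloop
endfacet
facet normal -0.503 0.775 -0.383
outer loop
vertex 2.304 2.769 -1.036
vertex 2.59 2.723 -1.504
vertex 2.119 2.512 -1.313
endloop
endfacet
facet normal -0.532 -0.413 0.739
outer loop
vertex 2.304 2.769 -1.036
vertex 2.119 2.512 -1.313
vertex 3.31 1.617 -0.956
endloop
endfacet
facet normal -0.503 0.774 -0.385
outer loop
vertex 2.119 2.512 -1.313
vertex 2.59 2.723 -1.504
vertex 2.21 2.378 -1.701
endloop
endfacet
facet normal -0.619 -0.775 0.123
outer loop
vertex 2.119 2.512 -1.313
vertex 2.21 2.378 -1.701
vertex 3.31 1.617 -0.956
endloop
endfacet
facet normal -0.505 0.774 -0.382
outer loop
vertex 2.21 2.378 -1.701
vertex 2.59 2.723 -1.504
vertex 2.523 2.447 -1.975
endloop
endfacet
facet normal -0.246 -0.836 -0.491
outer loop
vertex 2.21 2.378 -1.701
vertex 2.523 2.447 -1.975
vertex 3.31 1.617 -0.956
endloop
endfacet
facet normal -0.503 0.775 -0.383
outer loop
vertex 2.523 2.447 -1.975
vertex 2.59 2.723 -1.504
vertex 2.875 2.677 -1.972
endloop
endfacet
facet normal 0.371 -0.559 -0.742
outer loop
vertex 2.523 2.447 -1.975
vertex 2.875 2.677 -1.972
vertex 3.31 1.617 -0.956
endloop
endfacet

endsolid


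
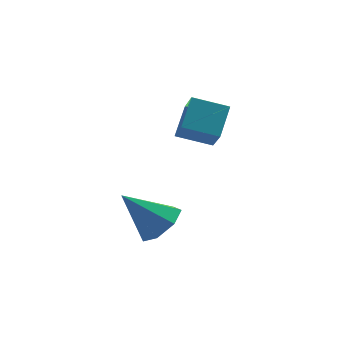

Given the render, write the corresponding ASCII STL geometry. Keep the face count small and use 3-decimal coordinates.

solid 
facet normal 0.684 -0.128 -0.718
outer loop
vertex -0.271 1.668 -2.023
vertex -0.829 0.897 -2.417
vertex -0.874 1.902 -2.639
endloop
endfacet
facet normal -0.026 0.926 0.377
outer loop
vertex -0.271 1.668 -2.023
vertex -0.874 1.902 -2.639
vertex -2.251 1.163 -0.923
endloop
endfacet
facet normal 0.684 -0.128 -0.718
outer loop
vertex -0.874 1.902 -2.639
vertex -0.829 0.897 -2.417
vertex -1.443 1.38 -3.088
endloop
endfacet
facet normal -0.603 0.784 -0.147
outer loop
vertex -0.874 1.902 -2.639
vertex -1.443 1.38 -3.088
vertex -2.251 1.163 -0.923
endloop
endfacet
facet normal 0.684 -0.128 -0.718
outer loop
vertex -1.443 1.38 -3.088
vertex -0.829 0.897 -2.417
vertex -1.55 0.494 -3.032
endloop
endfacet
facet normal -0.936 0.092 -0.340
outer loop
vertex -1.443 1.38 -3.088
vertex -1.55 0.494 -3.032
vertex -2.251 1.163 -0.923
endloop
endfacet
facet normal 0.684 -0.127 -0.718
outer loop
vertex -1.55 0.494 -3.032
vertex -0.829 0.897 -2.417
vertex -1.113 -0.088 -2.513
endloop
endfacet
facet normal -0.773 -0.631 -0.057
outer loop
vertex -1.55 0.494 -3.032
vertex -1.113 -0.088 -2.513
vertex -2.251 1.163 -0.923
endloop
endfacet
facet normal 0.684 -0.127 -0.719
outer loop
vertex -1.113 -0.088 -2.513
vertex -0.829 0.897 -2.417
vertex -0.462 0.072 -1.922
endloop
endfacet
facet normal -0.238 -0.839 0.489
outer loop
vertex -1.113 -0.088 -2.513
vertex -0.462 0.072 -1.922
vertex -2.251 1.163 -0.923
endloop
endfacet
facet normal 0.684 -0.127 -0.718
outer loop
vertex -0.462 0.072 -1.922
vertex -0.829 0.897 -2.417
vertex -0.087 0.853 -1.703
endloop
endfacet
facet normal 0.266 -0.377 0.887
outer loop
vertex -0.462 0.072 -1.922
vertex -0.087 0.853 -1.703
vertex -2.251 1.163 -0.923
endloop
endfacet
facet normal 0.684 -0.128 -0.718
outer loop
vertex -0.087 0.853 -1.703
vertex -0.829 0.897 -2.417
vertex -0.271 1.668 -2.023
endloop
endfacet
facet normal 0.361 0.410 0.838
outer loop
vertex -0.087 0.853 -1.703
vertex -0.271 1.668 -2.023
vertex -2.251 1.163 -0.923
endloop
endfacet
facet normal -0.934 0.204 0.295
outer loop
vertex 0.039 1.835 2.113
vertex 0.575 2.895 3.077
vertex -0.066 2.789 1.122
endloop
endfacet
facet normal -0.350 -0.693 -0.630
outer loop
vertex 1.325 2.485 0.683
vertex 0.039 1.835 2.113
vertex -0.066 2.789 1.122
endloop
endfacet
facet normal -0.934 0.204 0.295
outer loop
vertex -0.066 2.789 1.122
vertex 0.575 2.895 3.077
vertex 0.47 3.849 2.086
endloop
endfacet
facet normal -0.076 0.692 -0.718
outer loop
vertex 0.47 3.849 2.086
vertex 1.325 2.485 0.683
vertex -0.066 2.789 1.122
endloop
endfacet
facet normal 0.076 -0.692 0.718
outer loop
vertex 0.039 1.835 2.113
vertex 1.966 2.591 2.638
vertex 0.575 2.895 3.077
endloop
endfacet
facet normal -0.350 -0.693 -0.630
outer loop
vertex 1.43 1.531 1.674
vertex 0.039 1.835 2.113
vertex 1.325 2.485 0.683
endloop
endfacet
facet normal 0.076 -0.692 0.718
outer loop
vertex 1.43 1.531 1.674
vertex 1.966 2.591 2.638
vertex 0.039 1.835 2.113
endloop
endfacet
facet normal 0.350 0.693 0.630
outer loop
vertex 0.575 2.895 3.077
vertex 1.966 2.591 2.638
vertex 0.47 3.849 2.086
endloop
endfacet
facet normal -0.076 0.692 -0.718
outer loop
vertex 1.861 3.545 1.647
vertex 1.325 2.485 0.683
vertex 0.47 3.849 2.086
endloop
endfacet
facet normal 0.350 0.693 0.630
outer loop
vertex 0.47 3.849 2.086
vertex 1.966 2.591 2.638
vertex 1.861 3.545 1.647
endloop
endfacet
facet normal 0.934 -0.204 -0.295
outer loop
vertex 1.861 3.545 1.647
vertex 1.43 1.531 1.674
vertex 1.325 2.485 0.683
endloop
endfacet
facet normal 0.934 -0.204 -0.295
outer loop
vertex 1.966 2.591 2.638
vertex 1.43 1.531 1.674
vertex 1.861 3.545 1.647
endloop
endfacet

endsolid


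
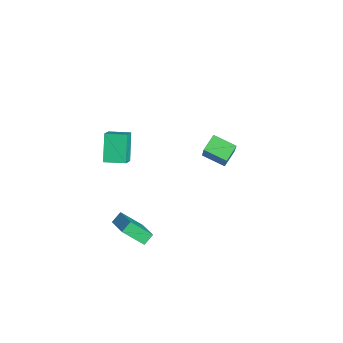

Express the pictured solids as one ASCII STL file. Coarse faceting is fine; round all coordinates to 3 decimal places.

solid 
facet normal -0.539 0.071 -0.839
outer loop
vertex -4.435 1.956 -2.814
vertex -5.214 2.722 -2.249
vertex -3.552 3.194 -3.277
endloop
endfacet
facet normal 0.633 -0.623 -0.459
outer loop
vertex -2.366 3.038 -1.431
vertex -4.435 1.956 -2.814
vertex -3.552 3.194 -3.277
endloop
endfacet
facet normal -0.539 0.071 -0.839
outer loop
vertex -3.552 3.194 -3.277
vertex -5.214 2.722 -2.249
vertex -4.33 3.961 -2.712
endloop
endfacet
facet normal 0.556 0.779 -0.291
outer loop
vertex -4.33 3.961 -2.712
vertex -2.366 3.038 -1.431
vertex -3.552 3.194 -3.277
endloop
endfacet
facet normal -0.555 -0.779 0.291
outer loop
vertex -4.435 1.956 -2.814
vertex -4.028 2.566 -0.403
vertex -5.214 2.722 -2.249
endloop
endfacet
facet normal 0.633 -0.623 -0.459
outer loop
vertex -3.25 1.799 -0.968
vertex -4.435 1.956 -2.814
vertex -2.366 3.038 -1.431
endloop
endfacet
facet normal -0.556 -0.778 0.291
outer loop
vertex -3.25 1.799 -0.968
vertex -4.028 2.566 -0.403
vertex -4.435 1.956 -2.814
endloop
endfacet
facet normal -0.633 0.623 0.459
outer loop
vertex -5.214 2.722 -2.249
vertex -4.028 2.566 -0.403
vertex -4.33 3.961 -2.712
endloop
endfacet
facet normal 0.556 0.779 -0.290
outer loop
vertex -3.145 3.804 -0.866
vertex -2.366 3.038 -1.431
vertex -4.33 3.961 -2.712
endloop
endfacet
facet normal -0.633 0.623 0.459
outer loop
vertex -4.33 3.961 -2.712
vertex -4.028 2.566 -0.403
vertex -3.145 3.804 -0.866
endloop
endfacet
facet normal 0.539 -0.071 0.839
outer loop
vertex -3.145 3.804 -0.866
vertex -3.25 1.799 -0.968
vertex -2.366 3.038 -1.431
endloop
endfacet
facet normal 0.539 -0.071 0.839
outer loop
vertex -4.028 2.566 -0.403
vertex -3.25 1.799 -0.968
vertex -3.145 3.804 -0.866
endloop
endfacet
facet normal -0.611 0.149 0.777
outer loop
vertex -0.407 -4.635 4.858
vertex 0.039 -3.387 4.97
vertex -1.253 -4.267 4.122
endloop
endfacet
facet normal -0.335 -0.938 -0.084
outer loop
vertex -0.079 -4.553 2.63
vertex -0.407 -4.635 4.858
vertex -1.253 -4.267 4.122
endloop
endfacet
facet normal -0.611 0.149 0.777
outer loop
vertex -1.253 -4.267 4.122
vertex 0.039 -3.387 4.97
vertex -0.807 -3.019 4.234
endloop
endfacet
facet normal -0.717 0.312 -0.624
outer loop
vertex -0.807 -3.019 4.234
vertex -0.079 -4.553 2.63
vertex -1.253 -4.267 4.122
endloop
endfacet
facet normal 0.717 -0.312 0.624
outer loop
vertex -0.407 -4.635 4.858
vertex 1.213 -3.673 3.478
vertex 0.039 -3.387 4.97
endloop
endfacet
facet normal -0.335 -0.938 -0.084
outer loop
vertex 0.767 -4.921 3.366
vertex -0.407 -4.635 4.858
vertex -0.079 -4.553 2.63
endloop
endfacet
facet normal 0.717 -0.312 0.624
outer loop
vertex 0.767 -4.921 3.366
vertex 1.213 -3.673 3.478
vertex -0.407 -4.635 4.858
endloop
endfacet
facet normal 0.335 0.938 0.084
outer loop
vertex 0.039 -3.387 4.97
vertex 1.213 -3.673 3.478
vertex -0.807 -3.019 4.234
endloop
endfacet
facet normal -0.717 0.312 -0.624
outer loop
vertex 0.367 -3.305 2.742
vertex -0.079 -4.553 2.63
vertex -0.807 -3.019 4.234
endloop
endfacet
facet normal 0.335 0.938 0.084
outer loop
vertex -0.807 -3.019 4.234
vertex 1.213 -3.673 3.478
vertex 0.367 -3.305 2.742
endloop
endfacet
facet normal 0.611 -0.149 -0.777
outer loop
vertex 0.367 -3.305 2.742
vertex 0.767 -4.921 3.366
vertex -0.079 -4.553 2.63
endloop
endfacet
facet normal 0.611 -0.149 -0.777
outer loop
vertex 1.213 -3.673 3.478
vertex 0.767 -4.921 3.366
vertex 0.367 -3.305 2.742
endloop
endfacet
facet normal -0.419 0.688 0.592
outer loop
vertex 2.349 -4.239 -0.028
vertex 3.948 -3.92 0.734
vertex 2.672 -3.022 -1.215
endloop
endfacet
facet normal -0.888 -0.178 -0.424
outer loop
vertex 3.012 -3.58 -1.694
vertex 2.349 -4.239 -0.028
vertex 2.672 -3.022 -1.215
endloop
endfacet
facet normal -0.419 0.689 0.592
outer loop
vertex 2.672 -3.022 -1.215
vertex 3.948 -3.92 0.734
vertex 4.271 -2.704 -0.453
endloop
endfacet
facet normal 0.187 0.703 -0.686
outer loop
vertex 4.271 -2.704 -0.453
vertex 3.012 -3.58 -1.694
vertex 2.672 -3.022 -1.215
endloop
endfacet
facet normal -0.187 -0.703 0.686
outer loop
vertex 2.349 -4.239 -0.028
vertex 4.288 -4.478 0.255
vertex 3.948 -3.92 0.734
endloop
endfacet
facet normal -0.888 -0.178 -0.424
outer loop
vertex 2.689 -4.796 -0.507
vertex 2.349 -4.239 -0.028
vertex 3.012 -3.58 -1.694
endloop
endfacet
facet normal -0.187 -0.704 0.686
outer loop
vertex 2.689 -4.796 -0.507
vertex 4.288 -4.478 0.255
vertex 2.349 -4.239 -0.028
endloop
endfacet
facet normal 0.888 0.178 0.424
outer loop
vertex 3.948 -3.92 0.734
vertex 4.288 -4.478 0.255
vertex 4.271 -2.704 -0.453
endloop
endfacet
facet normal 0.186 0.704 -0.686
outer loop
vertex 4.611 -3.261 -0.932
vertex 3.012 -3.58 -1.694
vertex 4.271 -2.704 -0.453
endloop
endfacet
facet normal 0.888 0.178 0.424
outer loop
vertex 4.271 -2.704 -0.453
vertex 4.288 -4.478 0.255
vertex 4.611 -3.261 -0.932
endloop
endfacet
facet normal 0.419 -0.689 -0.591
outer loop
vertex 4.611 -3.261 -0.932
vertex 2.689 -4.796 -0.507
vertex 3.012 -3.58 -1.694
endloop
endfacet
facet normal 0.419 -0.689 -0.592
outer loop
vertex 4.288 -4.478 0.255
vertex 2.689 -4.796 -0.507
vertex 4.611 -3.261 -0.932
endloop
endfacet

endsolid


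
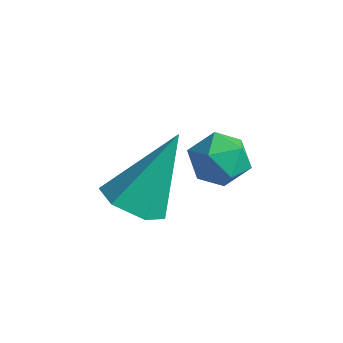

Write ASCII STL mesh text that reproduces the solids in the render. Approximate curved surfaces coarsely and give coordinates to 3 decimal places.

solid 
facet normal -0.511 0.708 0.488
outer loop
vertex 2.115 -0.187 3.171
vertex 1.474 -0.518 2.98
vertex 1.817 -0.708 3.615
endloop
endfacet
facet normal 0.126 0.601 0.790
outer loop
vertex 2.115 -0.187 3.171
vertex 1.817 -0.708 3.615
vertex 2.553 -0.7 3.491
endloop
endfacet
facet normal 0.627 0.720 0.296
outer loop
vertex 2.115 -0.187 3.171
vertex 2.553 -0.7 3.491
vertex 2.665 -0.505 2.779
endloop
endfacet
facet normal 0.300 0.902 -0.311
outer loop
vertex 2.115 -0.187 3.171
vertex 2.665 -0.505 2.779
vertex 1.997 -0.392 2.463
endloop
endfacet
facet normal -0.405 0.894 -0.191
outer loop
vertex 2.115 -0.187 3.171
vertex 1.997 -0.392 2.463
vertex 1.474 -0.518 2.98
endloop
endfacet
facet normal 0.166 -0.086 0.982
outer loop
vertex 2.553 -0.7 3.491
vertex 1.817 -0.708 3.615
vertex 2.183 -1.348 3.497
endloop
endfacet
facet normal -0.865 0.089 0.494
outer loop
vertex 1.817 -0.708 3.615
vertex 1.474 -0.518 2.98
vertex 1.515 -1.235 3.181
endloop
endfacet
facet normal -0.693 0.390 -0.606
outer loop
vertex 1.474 -0.518 2.98
vertex 1.997 -0.392 2.463
vertex 1.627 -1.04 2.469
endloop
endfacet
facet normal 0.446 0.403 -0.799
outer loop
vertex 1.997 -0.392 2.463
vertex 2.665 -0.505 2.779
vertex 2.363 -1.032 2.345
endloop
endfacet
facet normal 0.977 0.107 0.183
outer loop
vertex 2.665 -0.505 2.779
vertex 2.553 -0.7 3.491
vertex 2.706 -1.222 2.98
endloop
endfacet
facet normal -0.300 -0.902 0.311
outer loop
vertex 2.065 -1.553 2.789
vertex 2.183 -1.348 3.497
vertex 1.515 -1.235 3.181
endloop
endfacet
facet normal -0.627 -0.720 -0.296
outer loop
vertex 2.065 -1.553 2.789
vertex 1.515 -1.235 3.181
vertex 1.627 -1.04 2.469
endloop
endfacet
facet normal -0.126 -0.601 -0.790
outer loop
vertex 2.065 -1.553 2.789
vertex 1.627 -1.04 2.469
vertex 2.363 -1.032 2.345
endloop
endfacet
facet normal 0.511 -0.708 -0.488
outer loop
vertex 2.065 -1.553 2.789
vertex 2.363 -1.032 2.345
vertex 2.706 -1.222 2.98
endloop
endfacet
facet normal 0.405 -0.894 0.191
outer loop
vertex 2.065 -1.553 2.789
vertex 2.706 -1.222 2.98
vertex 2.183 -1.348 3.497
endloop
endfacet
facet normal -0.446 -0.403 0.799
outer loop
vertex 1.515 -1.235 3.181
vertex 2.183 -1.348 3.497
vertex 1.817 -0.708 3.615
endloop
endfacet
facet normal -0.977 -0.107 -0.183
outer loop
vertex 1.627 -1.04 2.469
vertex 1.515 -1.235 3.181
vertex 1.474 -0.518 2.98
endloop
endfacet
facet normal -0.166 0.086 -0.982
outer loop
vertex 2.363 -1.032 2.345
vertex 1.627 -1.04 2.469
vertex 1.997 -0.392 2.463
endloop
endfacet
facet normal 0.865 -0.089 -0.494
outer loop
vertex 2.706 -1.222 2.98
vertex 2.363 -1.032 2.345
vertex 2.665 -0.505 2.779
endloop
endfacet
facet normal 0.693 -0.390 0.606
outer loop
vertex 2.183 -1.348 3.497
vertex 2.706 -1.222 2.98
vertex 2.553 -0.7 3.491
endloop
endfacet
facet normal -0.123 -0.582 -0.804
outer loop
vertex 2.227 -3.355 2.827
vertex 1.556 -3.008 2.678
vertex 2.208 -2.73 2.377
endloop
endfacet
facet normal 0.981 0.133 0.144
outer loop
vertex 2.227 -3.355 2.827
vertex 2.208 -2.73 2.377
vertex 1.804 -1.832 4.302
endloop
endfacet
facet normal -0.123 -0.582 -0.804
outer loop
vertex 2.208 -2.73 2.377
vertex 1.556 -3.008 2.678
vertex 1.536 -2.383 2.229
endloop
endfacet
facet normal 0.489 0.826 -0.283
outer loop
vertex 2.208 -2.73 2.377
vertex 1.536 -2.383 2.229
vertex 1.804 -1.832 4.302
endloop
endfacet
facet normal -0.123 -0.582 -0.804
outer loop
vertex 1.536 -2.383 2.229
vertex 1.556 -3.008 2.678
vertex 0.884 -2.661 2.53
endloop
endfacet
facet normal -0.453 0.874 -0.174
outer loop
vertex 1.536 -2.383 2.229
vertex 0.884 -2.661 2.53
vertex 1.804 -1.832 4.302
endloop
endfacet
facet normal -0.123 -0.582 -0.804
outer loop
vertex 0.884 -2.661 2.53
vertex 1.556 -3.008 2.678
vertex 0.904 -3.286 2.979
endloop
endfacet
facet normal -0.904 0.231 0.361
outer loop
vertex 0.884 -2.661 2.53
vertex 0.904 -3.286 2.979
vertex 1.804 -1.832 4.302
endloop
endfacet
facet normal -0.123 -0.582 -0.804
outer loop
vertex 0.904 -3.286 2.979
vertex 1.556 -3.008 2.678
vertex 1.575 -3.633 3.128
endloop
endfacet
facet normal -0.413 -0.460 0.786
outer loop
vertex 0.904 -3.286 2.979
vertex 1.575 -3.633 3.128
vertex 1.804 -1.832 4.302
endloop
endfacet
facet normal -0.123 -0.582 -0.804
outer loop
vertex 1.575 -3.633 3.128
vertex 1.556 -3.008 2.678
vertex 2.227 -3.355 2.827
endloop
endfacet
facet normal 0.530 -0.509 0.678
outer loop
vertex 1.575 -3.633 3.128
vertex 2.227 -3.355 2.827
vertex 1.804 -1.832 4.302
endloop
endfacet

endsolid


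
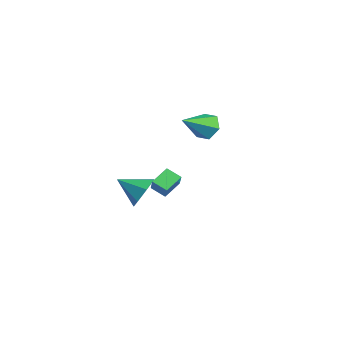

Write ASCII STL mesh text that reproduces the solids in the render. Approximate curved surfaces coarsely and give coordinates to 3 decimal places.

solid 
facet normal -0.617 -0.648 0.447
outer loop
vertex 2.636 0.647 1.698
vertex 1.947 0.742 0.885
vertex 3.166 -0.238 1.146
endloop
endfacet
facet normal 0.644 -0.088 0.760
outer loop
vertex 3.733 0.358 0.735
vertex 2.636 0.647 1.698
vertex 3.166 -0.238 1.146
endloop
endfacet
facet normal -0.617 -0.648 0.447
outer loop
vertex 3.166 -0.238 1.146
vertex 1.947 0.742 0.885
vertex 2.477 -0.143 0.333
endloop
endfacet
facet normal 0.453 -0.756 -0.472
outer loop
vertex 2.477 -0.143 0.333
vertex 3.733 0.358 0.735
vertex 3.166 -0.238 1.146
endloop
endfacet
facet normal -0.453 0.756 0.472
outer loop
vertex 2.636 0.647 1.698
vertex 2.514 1.338 0.474
vertex 1.947 0.742 0.885
endloop
endfacet
facet normal 0.644 -0.088 0.760
outer loop
vertex 3.203 1.243 1.287
vertex 2.636 0.647 1.698
vertex 3.733 0.358 0.735
endloop
endfacet
facet normal -0.453 0.756 0.472
outer loop
vertex 3.203 1.243 1.287
vertex 2.514 1.338 0.474
vertex 2.636 0.647 1.698
endloop
endfacet
facet normal -0.644 0.088 -0.760
outer loop
vertex 1.947 0.742 0.885
vertex 2.514 1.338 0.474
vertex 2.477 -0.143 0.333
endloop
endfacet
facet normal 0.453 -0.756 -0.472
outer loop
vertex 3.044 0.453 -0.078
vertex 3.733 0.358 0.735
vertex 2.477 -0.143 0.333
endloop
endfacet
facet normal -0.644 0.088 -0.760
outer loop
vertex 2.477 -0.143 0.333
vertex 2.514 1.338 0.474
vertex 3.044 0.453 -0.078
endloop
endfacet
facet normal 0.617 0.648 -0.447
outer loop
vertex 3.044 0.453 -0.078
vertex 3.203 1.243 1.287
vertex 3.733 0.358 0.735
endloop
endfacet
facet normal 0.617 0.648 -0.447
outer loop
vertex 2.514 1.338 0.474
vertex 3.203 1.243 1.287
vertex 3.044 0.453 -0.078
endloop
endfacet
facet normal -0.354 0.794 -0.495
outer loop
vertex -3.459 4.595 0.391
vertex -4.167 4.671 1.02
vertex -3.348 5.129 1.168
endloop
endfacet
facet normal 0.993 -0.085 -0.083
outer loop
vertex -3.459 4.595 0.391
vertex -3.348 5.129 1.168
vertex -3.453 3.069 2.02
endloop
endfacet
facet normal -0.354 0.793 -0.496
outer loop
vertex -3.348 5.129 1.168
vertex -4.167 4.671 1.02
vertex -4.057 5.206 1.797
endloop
endfacet
facet normal 0.657 0.259 0.708
outer loop
vertex -3.348 5.129 1.168
vertex -4.057 5.206 1.797
vertex -3.453 3.069 2.02
endloop
endfacet
facet normal -0.354 0.793 -0.496
outer loop
vertex -4.057 5.206 1.797
vertex -4.167 4.671 1.02
vertex -4.875 4.748 1.648
endloop
endfacet
facet normal -0.203 0.045 0.978
outer loop
vertex -4.057 5.206 1.797
vertex -4.875 4.748 1.648
vertex -3.453 3.069 2.02
endloop
endfacet
facet normal -0.353 0.793 -0.496
outer loop
vertex -4.875 4.748 1.648
vertex -4.167 4.671 1.02
vertex -4.986 4.213 0.871
endloop
endfacet
facet normal -0.726 -0.514 0.457
outer loop
vertex -4.875 4.748 1.648
vertex -4.986 4.213 0.871
vertex -3.453 3.069 2.02
endloop
endfacet
facet normal -0.354 0.794 -0.494
outer loop
vertex -4.986 4.213 0.871
vertex -4.167 4.671 1.02
vertex -4.278 4.137 0.242
endloop
endfacet
facet normal -0.389 -0.858 -0.335
outer loop
vertex -4.986 4.213 0.871
vertex -4.278 4.137 0.242
vertex -3.453 3.069 2.02
endloop
endfacet
facet normal -0.354 0.794 -0.494
outer loop
vertex -4.278 4.137 0.242
vertex -4.167 4.671 1.02
vertex -3.459 4.595 0.391
endloop
endfacet
facet normal 0.470 -0.643 -0.604
outer loop
vertex -4.278 4.137 0.242
vertex -3.459 4.595 0.391
vertex -3.453 3.069 2.02
endloop
endfacet
facet normal 0.434 0.773 -0.462
outer loop
vertex 1.197 -0.04 -0.467
vertex 0.346 0.054 -1.109
vertex 0.522 0.521 -0.163
endloop
endfacet
facet normal 0.239 -0.225 0.945
outer loop
vertex 1.197 -0.04 -0.467
vertex 0.522 0.521 -0.163
vertex -0.366 -1.214 -0.351
endloop
endfacet
facet normal 0.434 0.773 -0.462
outer loop
vertex 0.522 0.521 -0.163
vertex 0.346 0.054 -1.109
vertex -0.285 0.73 -0.57
endloop
endfacet
facet normal -0.422 0.119 0.899
outer loop
vertex 0.522 0.521 -0.163
vertex -0.285 0.73 -0.57
vertex -0.366 -1.214 -0.351
endloop
endfacet
facet normal 0.434 0.773 -0.462
outer loop
vertex -0.285 0.73 -0.57
vertex 0.346 0.054 -1.109
vertex -0.618 0.43 -1.384
endloop
endfacet
facet normal -0.932 0.079 0.353
outer loop
vertex -0.285 0.73 -0.57
vertex -0.618 0.43 -1.384
vertex -0.366 -1.214 -0.351
endloop
endfacet
facet normal 0.434 0.773 -0.463
outer loop
vertex -0.618 0.43 -1.384
vertex 0.346 0.054 -1.109
vertex -0.225 -0.153 -1.99
endloop
endfacet
facet normal -0.905 -0.316 -0.283
outer loop
vertex -0.618 0.43 -1.384
vertex -0.225 -0.153 -1.99
vertex -0.366 -1.214 -0.351
endloop
endfacet
facet normal 0.433 0.773 -0.463
outer loop
vertex -0.225 -0.153 -1.99
vertex 0.346 0.054 -1.109
vertex 0.598 -0.58 -1.933
endloop
endfacet
facet normal -0.362 -0.768 -0.528
outer loop
vertex -0.225 -0.153 -1.99
vertex 0.598 -0.58 -1.933
vertex -0.366 -1.214 -0.351
endloop
endfacet
facet normal 0.434 0.773 -0.462
outer loop
vertex 0.598 -0.58 -1.933
vertex 0.346 0.054 -1.109
vertex 1.23 -0.53 -1.256
endloop
endfacet
facet normal 0.288 -0.937 -0.200
outer loop
vertex 0.598 -0.58 -1.933
vertex 1.23 -0.53 -1.256
vertex -0.366 -1.214 -0.351
endloop
endfacet
facet normal 0.434 0.773 -0.462
outer loop
vertex 1.23 -0.53 -1.256
vertex 0.346 0.054 -1.109
vertex 1.197 -0.04 -0.467
endloop
endfacet
facet normal 0.556 -0.695 0.455
outer loop
vertex 1.23 -0.53 -1.256
vertex 1.197 -0.04 -0.467
vertex -0.366 -1.214 -0.351
endloop
endfacet

endsolid


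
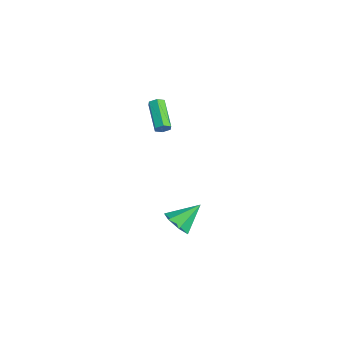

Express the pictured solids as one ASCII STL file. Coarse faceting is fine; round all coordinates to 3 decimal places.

solid 
facet normal 0.861 -0.026 -0.507
outer loop
vertex 2.982 0.68 3.542
vertex 2.709 0.712 3.077
vertex 2.87 1.163 3.327
endloop
endfacet
facet normal 0.464 0.448 0.765
outer loop
vertex 2.982 0.68 3.542
vertex 2.87 1.163 3.327
vertex 1.104 0.736 4.648
endloop
endfacet
facet normal 0.464 0.448 0.765
outer loop
vertex 1.104 0.736 4.648
vertex 2.87 1.163 3.327
vertex 0.992 1.219 4.433
endloop
endfacet
facet normal -0.861 0.026 0.507
outer loop
vertex 1.104 0.736 4.648
vertex 0.992 1.219 4.433
vertex 0.831 0.768 4.183
endloop
endfacet
facet normal 0.861 -0.026 -0.507
outer loop
vertex 2.87 1.163 3.327
vertex 2.709 0.712 3.077
vertex 2.597 1.195 2.862
endloop
endfacet
facet normal 0.052 0.998 0.038
outer loop
vertex 2.87 1.163 3.327
vertex 2.597 1.195 2.862
vertex 0.992 1.219 4.433
endloop
endfacet
facet normal 0.052 0.998 0.038
outer loop
vertex 0.992 1.219 4.433
vertex 2.597 1.195 2.862
vertex 0.719 1.251 3.968
endloop
endfacet
facet normal -0.861 0.026 0.507
outer loop
vertex 0.992 1.219 4.433
vertex 0.719 1.251 3.968
vertex 0.831 0.768 4.183
endloop
endfacet
facet normal 0.861 -0.026 -0.507
outer loop
vertex 2.597 1.195 2.862
vertex 2.709 0.712 3.077
vertex 2.436 0.744 2.612
endloop
endfacet
facet normal -0.412 0.550 -0.727
outer loop
vertex 2.597 1.195 2.862
vertex 2.436 0.744 2.612
vertex 0.719 1.251 3.968
endloop
endfacet
facet normal -0.412 0.550 -0.727
outer loop
vertex 0.719 1.251 3.968
vertex 2.436 0.744 2.612
vertex 0.558 0.8 3.718
endloop
endfacet
facet normal -0.861 0.026 0.507
outer loop
vertex 0.719 1.251 3.968
vertex 0.558 0.8 3.718
vertex 0.831 0.768 4.183
endloop
endfacet
facet normal 0.861 -0.026 -0.507
outer loop
vertex 2.436 0.744 2.612
vertex 2.709 0.712 3.077
vertex 2.548 0.261 2.827
endloop
endfacet
facet normal -0.464 -0.448 -0.765
outer loop
vertex 2.436 0.744 2.612
vertex 2.548 0.261 2.827
vertex 0.558 0.8 3.718
endloop
endfacet
facet normal -0.464 -0.448 -0.765
outer loop
vertex 0.558 0.8 3.718
vertex 2.548 0.261 2.827
vertex 0.67 0.317 3.933
endloop
endfacet
facet normal -0.861 0.026 0.507
outer loop
vertex 0.558 0.8 3.718
vertex 0.67 0.317 3.933
vertex 0.831 0.768 4.183
endloop
endfacet
facet normal 0.861 -0.026 -0.507
outer loop
vertex 2.548 0.261 2.827
vertex 2.709 0.712 3.077
vertex 2.821 0.229 3.292
endloop
endfacet
facet normal -0.052 -0.998 -0.038
outer loop
vertex 2.548 0.261 2.827
vertex 2.821 0.229 3.292
vertex 0.67 0.317 3.933
endloop
endfacet
facet normal -0.052 -0.998 -0.038
outer loop
vertex 0.67 0.317 3.933
vertex 2.821 0.229 3.292
vertex 0.943 0.285 4.398
endloop
endfacet
facet normal -0.861 0.026 0.507
outer loop
vertex 0.67 0.317 3.933
vertex 0.943 0.285 4.398
vertex 0.831 0.768 4.183
endloop
endfacet
facet normal 0.861 -0.026 -0.507
outer loop
vertex 2.821 0.229 3.292
vertex 2.709 0.712 3.077
vertex 2.982 0.68 3.542
endloop
endfacet
facet normal 0.412 -0.550 0.727
outer loop
vertex 2.821 0.229 3.292
vertex 2.982 0.68 3.542
vertex 0.943 0.285 4.398
endloop
endfacet
facet normal 0.412 -0.550 0.727
outer loop
vertex 0.943 0.285 4.398
vertex 2.982 0.68 3.542
vertex 1.104 0.736 4.648
endloop
endfacet
facet normal -0.861 0.026 0.507
outer loop
vertex 0.943 0.285 4.398
vertex 1.104 0.736 4.648
vertex 0.831 0.768 4.183
endloop
endfacet
facet normal 0.109 -0.753 -0.649
outer loop
vertex 5.115 1.069 -4.229
vertex 4.11 1.193 -4.542
vertex 4.984 1.652 -4.928
endloop
endfacet
facet normal 0.842 0.482 0.244
outer loop
vertex 5.115 1.069 -4.229
vertex 4.984 1.652 -4.928
vertex 3.89 2.707 -3.238
endloop
endfacet
facet normal 0.109 -0.753 -0.649
outer loop
vertex 4.984 1.652 -4.928
vertex 4.11 1.193 -4.542
vertex 4.195 1.89 -5.336
endloop
endfacet
facet normal 0.407 0.870 -0.280
outer loop
vertex 4.984 1.652 -4.928
vertex 4.195 1.89 -5.336
vertex 3.89 2.707 -3.238
endloop
endfacet
facet normal 0.109 -0.753 -0.649
outer loop
vertex 4.195 1.89 -5.336
vertex 4.11 1.193 -4.542
vertex 3.342 1.603 -5.147
endloop
endfacet
facet normal -0.370 0.846 -0.383
outer loop
vertex 4.195 1.89 -5.336
vertex 3.342 1.603 -5.147
vertex 3.89 2.707 -3.238
endloop
endfacet
facet normal 0.109 -0.753 -0.649
outer loop
vertex 3.342 1.603 -5.147
vertex 4.11 1.193 -4.542
vertex 3.067 1.007 -4.502
endloop
endfacet
facet normal -0.903 0.429 0.011
outer loop
vertex 3.342 1.603 -5.147
vertex 3.067 1.007 -4.502
vertex 3.89 2.707 -3.238
endloop
endfacet
facet normal 0.109 -0.753 -0.648
outer loop
vertex 3.067 1.007 -4.502
vertex 4.11 1.193 -4.542
vertex 3.578 0.552 -3.887
endloop
endfacet
facet normal -0.792 -0.068 0.607
outer loop
vertex 3.067 1.007 -4.502
vertex 3.578 0.552 -3.887
vertex 3.89 2.707 -3.238
endloop
endfacet
facet normal 0.109 -0.753 -0.649
outer loop
vertex 3.578 0.552 -3.887
vertex 4.11 1.193 -4.542
vertex 4.489 0.579 -3.766
endloop
endfacet
facet normal -0.119 -0.271 0.955
outer loop
vertex 3.578 0.552 -3.887
vertex 4.489 0.579 -3.766
vertex 3.89 2.707 -3.238
endloop
endfacet
facet normal 0.109 -0.753 -0.649
outer loop
vertex 4.489 0.579 -3.766
vertex 4.11 1.193 -4.542
vertex 5.115 1.069 -4.229
endloop
endfacet
facet normal 0.608 -0.026 0.794
outer loop
vertex 4.489 0.579 -3.766
vertex 5.115 1.069 -4.229
vertex 3.89 2.707 -3.238
endloop
endfacet

endsolid


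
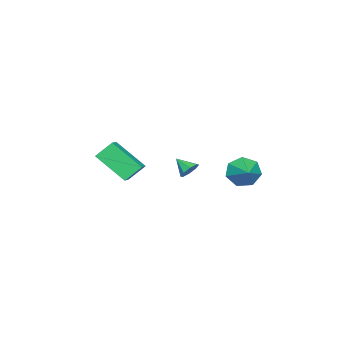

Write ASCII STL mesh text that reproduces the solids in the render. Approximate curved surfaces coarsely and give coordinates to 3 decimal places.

solid 
facet normal 0.211 0.811 -0.546
outer loop
vertex 1.673 0.591 -1.911
vertex 1.226 0.879 -1.656
vertex 1.8 0.81 -1.537
endloop
endfacet
facet normal 0.724 -0.674 0.149
outer loop
vertex 1.673 0.591 -1.911
vertex 1.8 0.81 -1.537
vertex 1.014 0.061 -1.104
endloop
endfacet
facet normal 0.211 0.810 -0.548
outer loop
vertex 1.8 0.81 -1.537
vertex 1.226 0.879 -1.656
vertex 1.591 1.07 -1.233
endloop
endfacet
facet normal 0.657 -0.287 0.697
outer loop
vertex 1.8 0.81 -1.537
vertex 1.591 1.07 -1.233
vertex 1.014 0.061 -1.104
endloop
endfacet
facet normal 0.210 0.810 -0.547
outer loop
vertex 1.591 1.07 -1.233
vertex 1.226 0.879 -1.656
vertex 1.168 1.218 -1.176
endloop
endfacet
facet normal 0.148 0.042 0.988
outer loop
vertex 1.591 1.07 -1.233
vertex 1.168 1.218 -1.176
vertex 1.014 0.061 -1.104
endloop
endfacet
facet normal 0.211 0.810 -0.547
outer loop
vertex 1.168 1.218 -1.176
vertex 1.226 0.879 -1.656
vertex 0.78 1.168 -1.4
endloop
endfacet
facet normal -0.508 0.121 0.853
outer loop
vertex 1.168 1.218 -1.176
vertex 0.78 1.168 -1.4
vertex 1.014 0.061 -1.104
endloop
endfacet
facet normal 0.212 0.810 -0.546
outer loop
vertex 0.78 1.168 -1.4
vertex 1.226 0.879 -1.656
vertex 0.653 0.949 -1.774
endloop
endfacet
facet normal -0.924 -0.096 0.370
outer loop
vertex 0.78 1.168 -1.4
vertex 0.653 0.949 -1.774
vertex 1.014 0.061 -1.104
endloop
endfacet
facet normal 0.211 0.811 -0.546
outer loop
vertex 0.653 0.949 -1.774
vertex 1.226 0.879 -1.656
vertex 0.862 0.689 -2.079
endloop
endfacet
facet normal -0.858 -0.482 -0.177
outer loop
vertex 0.653 0.949 -1.774
vertex 0.862 0.689 -2.079
vertex 1.014 0.061 -1.104
endloop
endfacet
facet normal 0.210 0.811 -0.545
outer loop
vertex 0.862 0.689 -2.079
vertex 1.226 0.879 -1.656
vertex 1.285 0.541 -2.136
endloop
endfacet
facet normal -0.347 -0.812 -0.469
outer loop
vertex 0.862 0.689 -2.079
vertex 1.285 0.541 -2.136
vertex 1.014 0.061 -1.104
endloop
endfacet
facet normal 0.212 0.811 -0.545
outer loop
vertex 1.285 0.541 -2.136
vertex 1.226 0.879 -1.656
vertex 1.673 0.591 -1.911
endloop
endfacet
facet normal 0.308 -0.891 -0.333
outer loop
vertex 1.285 0.541 -2.136
vertex 1.673 0.591 -1.911
vertex 1.014 0.061 -1.104
endloop
endfacet
facet normal -0.888 -0.215 -0.407
outer loop
vertex 1.477 -3.886 -1.486
vertex 0.938 -3.212 -0.666
vertex 1.649 -2.214 -2.745
endloop
endfacet
facet normal 0.453 -0.566 -0.689
outer loop
vertex 2.502 -2.008 -2.354
vertex 1.477 -3.886 -1.486
vertex 1.649 -2.214 -2.745
endloop
endfacet
facet normal -0.888 -0.214 -0.407
outer loop
vertex 1.649 -2.214 -2.745
vertex 0.938 -3.212 -0.666
vertex 1.111 -1.54 -1.925
endloop
endfacet
facet normal 0.083 0.796 -0.600
outer loop
vertex 1.111 -1.54 -1.925
vertex 2.502 -2.008 -2.354
vertex 1.649 -2.214 -2.745
endloop
endfacet
facet normal -0.083 -0.796 0.600
outer loop
vertex 1.477 -3.886 -1.486
vertex 1.791 -3.006 -0.275
vertex 0.938 -3.212 -0.666
endloop
endfacet
facet normal 0.453 -0.566 -0.689
outer loop
vertex 2.329 -3.68 -1.095
vertex 1.477 -3.886 -1.486
vertex 2.502 -2.008 -2.354
endloop
endfacet
facet normal -0.083 -0.796 0.600
outer loop
vertex 2.329 -3.68 -1.095
vertex 1.791 -3.006 -0.275
vertex 1.477 -3.886 -1.486
endloop
endfacet
facet normal -0.453 0.566 0.689
outer loop
vertex 0.938 -3.212 -0.666
vertex 1.791 -3.006 -0.275
vertex 1.111 -1.54 -1.925
endloop
endfacet
facet normal 0.083 0.796 -0.600
outer loop
vertex 1.963 -1.334 -1.534
vertex 2.502 -2.008 -2.354
vertex 1.111 -1.54 -1.925
endloop
endfacet
facet normal -0.453 0.566 0.689
outer loop
vertex 1.111 -1.54 -1.925
vertex 1.791 -3.006 -0.275
vertex 1.963 -1.334 -1.534
endloop
endfacet
facet normal 0.888 0.215 0.407
outer loop
vertex 1.963 -1.334 -1.534
vertex 2.329 -3.68 -1.095
vertex 2.502 -2.008 -2.354
endloop
endfacet
facet normal 0.888 0.215 0.406
outer loop
vertex 1.791 -3.006 -0.275
vertex 2.329 -3.68 -1.095
vertex 1.963 -1.334 -1.534
endloop
endfacet
facet normal -0.753 -0.497 -0.431
outer loop
vertex 1.218 3.329 -2.172
vertex 0.704 3.469 -1.435
vertex 0.785 3.989 -2.177
endloop
endfacet
facet normal 0.698 0.454 -0.554
outer loop
vertex 1.218 3.329 -2.172
vertex 0.785 3.989 -2.177
vertex 1.736 4.151 -0.845
endloop
endfacet
facet normal -0.753 -0.497 -0.431
outer loop
vertex 0.785 3.989 -2.177
vertex 0.704 3.469 -1.435
vertex 0.291 4.258 -1.623
endloop
endfacet
facet normal 0.213 0.940 -0.266
outer loop
vertex 0.785 3.989 -2.177
vertex 0.291 4.258 -1.623
vertex 1.736 4.151 -0.845
endloop
endfacet
facet normal -0.754 -0.497 -0.430
outer loop
vertex 0.291 4.258 -1.623
vertex 0.704 3.469 -1.435
vertex 0.108 3.933 -0.927
endloop
endfacet
facet normal -0.141 0.911 0.388
outer loop
vertex 0.291 4.258 -1.623
vertex 0.108 3.933 -0.927
vertex 1.736 4.151 -0.845
endloop
endfacet
facet normal -0.754 -0.497 -0.431
outer loop
vertex 0.108 3.933 -0.927
vertex 0.704 3.469 -1.435
vertex 0.374 3.258 -0.614
endloop
endfacet
facet normal -0.098 0.387 0.917
outer loop
vertex 0.108 3.933 -0.927
vertex 0.374 3.258 -0.614
vertex 1.736 4.151 -0.845
endloop
endfacet
facet normal -0.753 -0.498 -0.431
outer loop
vertex 0.374 3.258 -0.614
vertex 0.704 3.469 -1.435
vertex 0.889 2.743 -0.919
endloop
endfacet
facet normal 0.310 -0.235 0.921
outer loop
vertex 0.374 3.258 -0.614
vertex 0.889 2.743 -0.919
vertex 1.736 4.151 -0.845
endloop
endfacet
facet normal -0.753 -0.498 -0.431
outer loop
vertex 0.889 2.743 -0.919
vertex 0.704 3.469 -1.435
vertex 1.265 2.774 -1.612
endloop
endfacet
facet normal 0.776 -0.488 0.399
outer loop
vertex 0.889 2.743 -0.919
vertex 1.265 2.774 -1.612
vertex 1.736 4.151 -0.845
endloop
endfacet
facet normal -0.753 -0.498 -0.430
outer loop
vertex 1.265 2.774 -1.612
vertex 0.704 3.469 -1.435
vertex 1.218 3.329 -2.172
endloop
endfacet
facet normal 0.949 -0.181 -0.259
outer loop
vertex 1.265 2.774 -1.612
vertex 1.218 3.329 -2.172
vertex 1.736 4.151 -0.845
endloop
endfacet

endsolid


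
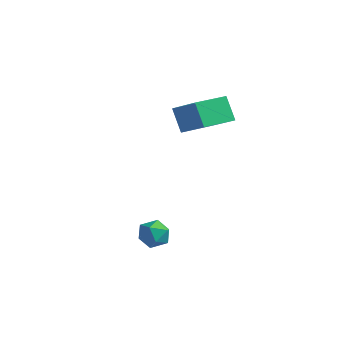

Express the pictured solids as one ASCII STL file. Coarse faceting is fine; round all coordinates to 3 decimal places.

solid 
facet normal -0.499 0.152 0.853
outer loop
vertex 0.289 2.072 2.592
vertex 0.625 3.755 2.488
vertex -1.214 2.315 1.669
endloop
endfacet
facet normal -0.195 -0.979 0.060
outer loop
vertex -0.525 2.105 0.492
vertex 0.289 2.072 2.592
vertex -1.214 2.315 1.669
endloop
endfacet
facet normal -0.499 0.152 0.853
outer loop
vertex -1.214 2.315 1.669
vertex 0.625 3.755 2.488
vertex -0.878 3.998 1.566
endloop
endfacet
facet normal -0.844 0.137 -0.519
outer loop
vertex -0.878 3.998 1.566
vertex -0.525 2.105 0.492
vertex -1.214 2.315 1.669
endloop
endfacet
facet normal 0.844 -0.136 0.518
outer loop
vertex 0.289 2.072 2.592
vertex 1.314 3.545 1.311
vertex 0.625 3.755 2.488
endloop
endfacet
facet normal -0.195 -0.979 0.060
outer loop
vertex 0.978 1.862 1.414
vertex 0.289 2.072 2.592
vertex -0.525 2.105 0.492
endloop
endfacet
facet normal 0.844 -0.137 0.518
outer loop
vertex 0.978 1.862 1.414
vertex 1.314 3.545 1.311
vertex 0.289 2.072 2.592
endloop
endfacet
facet normal 0.195 0.979 -0.060
outer loop
vertex 0.625 3.755 2.488
vertex 1.314 3.545 1.311
vertex -0.878 3.998 1.566
endloop
endfacet
facet normal -0.844 0.137 -0.518
outer loop
vertex -0.189 3.788 0.388
vertex -0.525 2.105 0.492
vertex -0.878 3.998 1.566
endloop
endfacet
facet normal 0.195 0.979 -0.060
outer loop
vertex -0.878 3.998 1.566
vertex 1.314 3.545 1.311
vertex -0.189 3.788 0.388
endloop
endfacet
facet normal 0.499 -0.152 -0.853
outer loop
vertex -0.189 3.788 0.388
vertex 0.978 1.862 1.414
vertex -0.525 2.105 0.492
endloop
endfacet
facet normal 0.499 -0.152 -0.853
outer loop
vertex 1.314 3.545 1.311
vertex 0.978 1.862 1.414
vertex -0.189 3.788 0.388
endloop
endfacet
facet normal -0.247 0.881 0.405
outer loop
vertex 0.978 -0.41 -3.909
vertex 0.209 -0.628 -3.904
vertex 0.674 -0.787 -3.274
endloop
endfacet
facet normal 0.409 0.685 0.603
outer loop
vertex 0.978 -0.41 -3.909
vertex 0.674 -0.787 -3.274
vertex 1.4 -0.982 -3.545
endloop
endfacet
facet normal 0.801 0.599 0.012
outer loop
vertex 0.978 -0.41 -3.909
vertex 1.4 -0.982 -3.545
vertex 1.384 -0.944 -4.343
endloop
endfacet
facet normal 0.386 0.741 -0.550
outer loop
vertex 0.978 -0.41 -3.909
vertex 1.384 -0.944 -4.343
vertex 0.648 -0.725 -4.565
endloop
endfacet
facet normal -0.261 0.915 -0.308
outer loop
vertex 0.978 -0.41 -3.909
vertex 0.648 -0.725 -4.565
vertex 0.209 -0.628 -3.904
endloop
endfacet
facet normal 0.362 0.053 0.931
outer loop
vertex 1.4 -0.982 -3.545
vertex 0.674 -0.787 -3.274
vertex 0.892 -1.555 -3.315
endloop
endfacet
facet normal -0.701 0.369 0.610
outer loop
vertex 0.674 -0.787 -3.274
vertex 0.209 -0.628 -3.904
vertex 0.156 -1.336 -3.537
endloop
endfacet
facet normal -0.724 0.424 -0.543
outer loop
vertex 0.209 -0.628 -3.904
vertex 0.648 -0.725 -4.565
vertex 0.14 -1.298 -4.335
endloop
endfacet
facet normal 0.324 0.142 -0.935
outer loop
vertex 0.648 -0.725 -4.565
vertex 1.384 -0.944 -4.343
vertex 0.866 -1.493 -4.606
endloop
endfacet
facet normal 0.996 -0.087 -0.024
outer loop
vertex 1.384 -0.944 -4.343
vertex 1.4 -0.982 -3.545
vertex 1.331 -1.652 -3.976
endloop
endfacet
facet normal -0.386 -0.741 0.550
outer loop
vertex 0.562 -1.87 -3.971
vertex 0.892 -1.555 -3.315
vertex 0.156 -1.336 -3.537
endloop
endfacet
facet normal -0.801 -0.599 -0.012
outer loop
vertex 0.562 -1.87 -3.971
vertex 0.156 -1.336 -3.537
vertex 0.14 -1.298 -4.335
endloop
endfacet
facet normal -0.409 -0.685 -0.603
outer loop
vertex 0.562 -1.87 -3.971
vertex 0.14 -1.298 -4.335
vertex 0.866 -1.493 -4.606
endloop
endfacet
facet normal 0.247 -0.881 -0.405
outer loop
vertex 0.562 -1.87 -3.971
vertex 0.866 -1.493 -4.606
vertex 1.331 -1.652 -3.976
endloop
endfacet
facet normal 0.261 -0.915 0.308
outer loop
vertex 0.562 -1.87 -3.971
vertex 1.331 -1.652 -3.976
vertex 0.892 -1.555 -3.315
endloop
endfacet
facet normal -0.324 -0.142 0.935
outer loop
vertex 0.156 -1.336 -3.537
vertex 0.892 -1.555 -3.315
vertex 0.674 -0.787 -3.274
endloop
endfacet
facet normal -0.996 0.087 0.024
outer loop
vertex 0.14 -1.298 -4.335
vertex 0.156 -1.336 -3.537
vertex 0.209 -0.628 -3.904
endloop
endfacet
facet normal -0.362 -0.053 -0.931
outer loop
vertex 0.866 -1.493 -4.606
vertex 0.14 -1.298 -4.335
vertex 0.648 -0.725 -4.565
endloop
endfacet
facet normal 0.701 -0.369 -0.610
outer loop
vertex 1.331 -1.652 -3.976
vertex 0.866 -1.493 -4.606
vertex 1.384 -0.944 -4.343
endloop
endfacet
facet normal 0.724 -0.424 0.543
outer loop
vertex 0.892 -1.555 -3.315
vertex 1.331 -1.652 -3.976
vertex 1.4 -0.982 -3.545
endloop
endfacet

endsolid
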